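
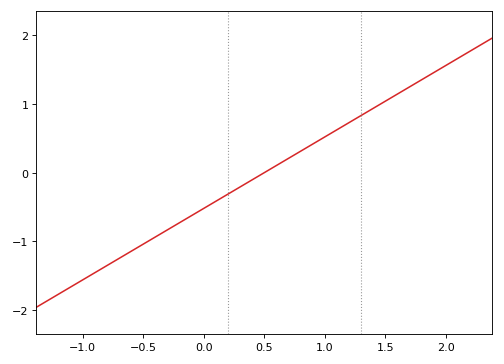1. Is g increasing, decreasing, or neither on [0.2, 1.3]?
increasing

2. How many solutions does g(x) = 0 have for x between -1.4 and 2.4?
1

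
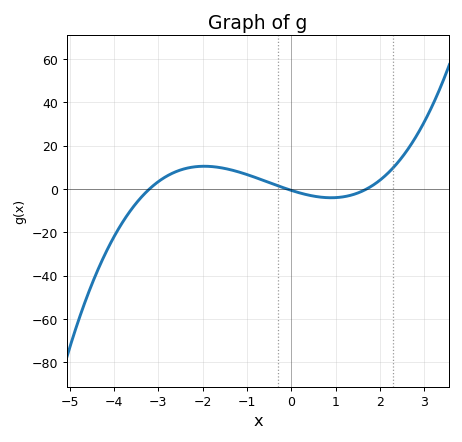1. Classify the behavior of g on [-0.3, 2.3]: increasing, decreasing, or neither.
neither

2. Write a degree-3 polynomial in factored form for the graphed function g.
y = 1.24(x + 3.2)(x + 0.1)(x - 1.7)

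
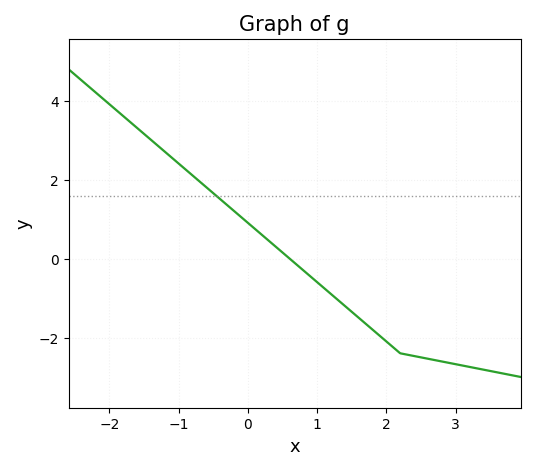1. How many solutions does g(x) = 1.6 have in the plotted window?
1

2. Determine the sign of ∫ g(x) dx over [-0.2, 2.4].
negative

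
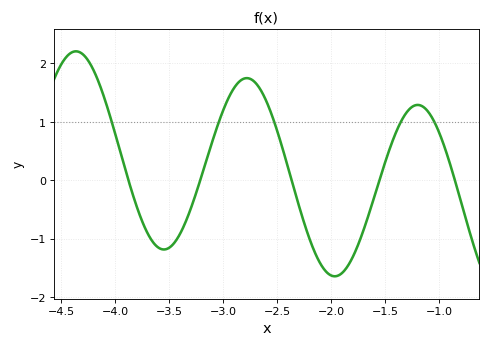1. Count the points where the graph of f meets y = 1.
5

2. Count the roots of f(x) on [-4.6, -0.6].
5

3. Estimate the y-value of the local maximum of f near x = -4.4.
2.2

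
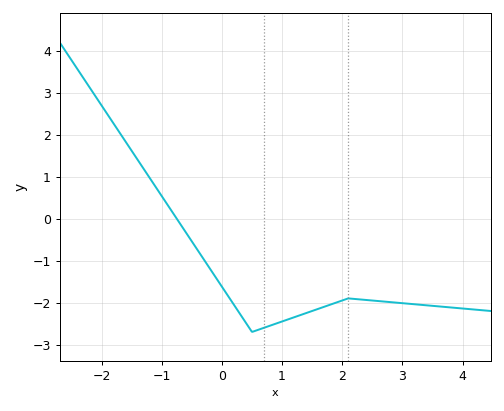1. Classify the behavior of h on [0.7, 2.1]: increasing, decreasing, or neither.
increasing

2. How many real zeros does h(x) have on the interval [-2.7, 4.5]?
1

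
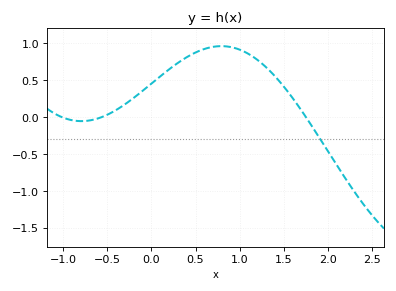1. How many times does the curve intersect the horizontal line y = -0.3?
1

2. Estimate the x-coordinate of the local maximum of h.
0.8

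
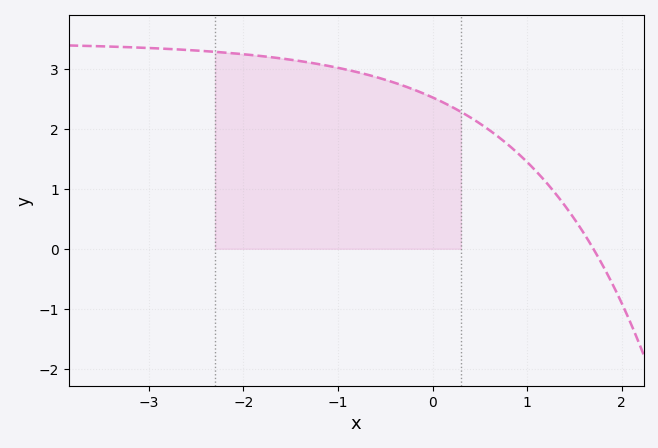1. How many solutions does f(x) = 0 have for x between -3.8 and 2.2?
1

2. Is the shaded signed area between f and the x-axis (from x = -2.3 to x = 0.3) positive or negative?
positive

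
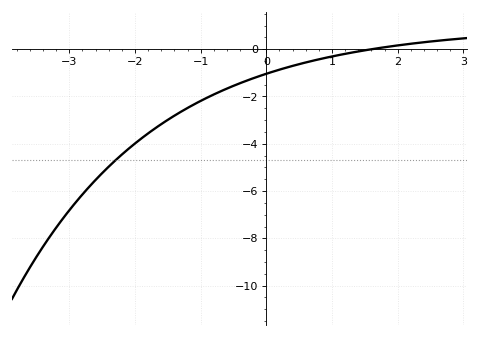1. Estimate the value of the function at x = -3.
-6.81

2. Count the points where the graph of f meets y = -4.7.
1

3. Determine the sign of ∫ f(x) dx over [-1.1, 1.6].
negative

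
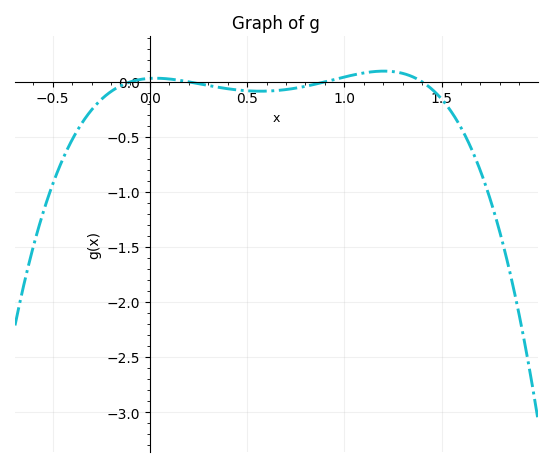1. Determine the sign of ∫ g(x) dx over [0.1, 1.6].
negative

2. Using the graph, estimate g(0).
0.05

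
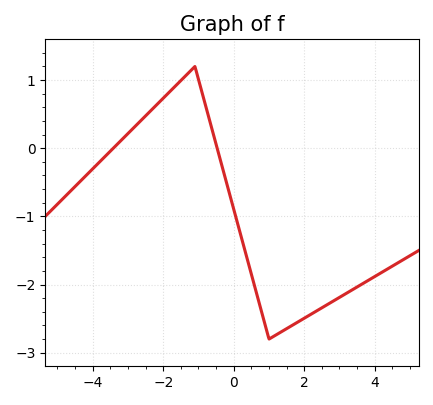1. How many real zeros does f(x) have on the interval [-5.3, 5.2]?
2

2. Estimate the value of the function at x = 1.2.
-2.74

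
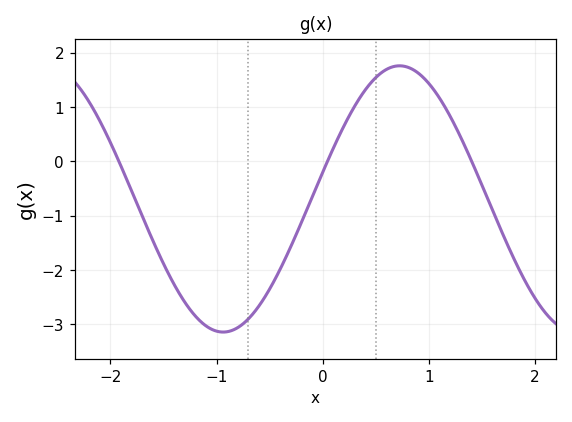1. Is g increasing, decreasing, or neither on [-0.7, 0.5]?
increasing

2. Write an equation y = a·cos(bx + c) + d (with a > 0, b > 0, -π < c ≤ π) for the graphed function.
y = 2.45cos(1.9x - 1.4) - 0.69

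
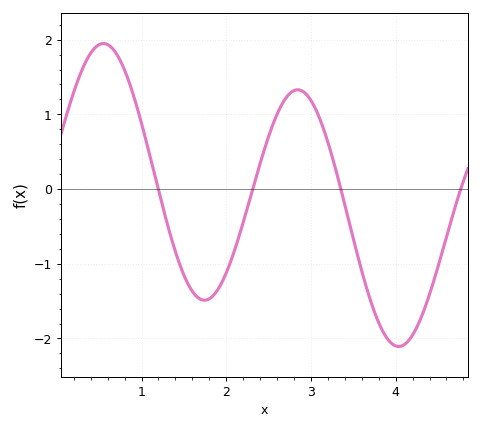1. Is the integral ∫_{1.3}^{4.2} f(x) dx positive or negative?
negative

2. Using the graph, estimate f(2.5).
0.7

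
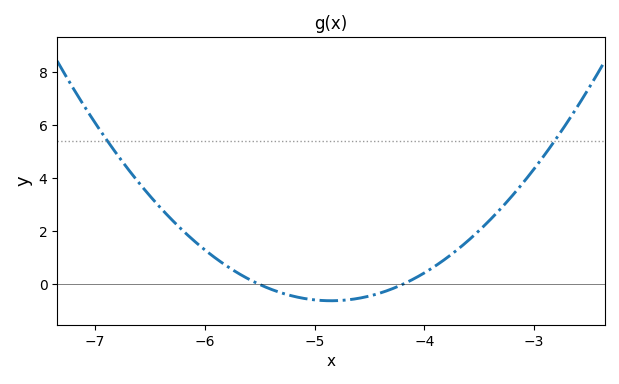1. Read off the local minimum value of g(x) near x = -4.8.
-0.6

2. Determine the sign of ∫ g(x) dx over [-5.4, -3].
positive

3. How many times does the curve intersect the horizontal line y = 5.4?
2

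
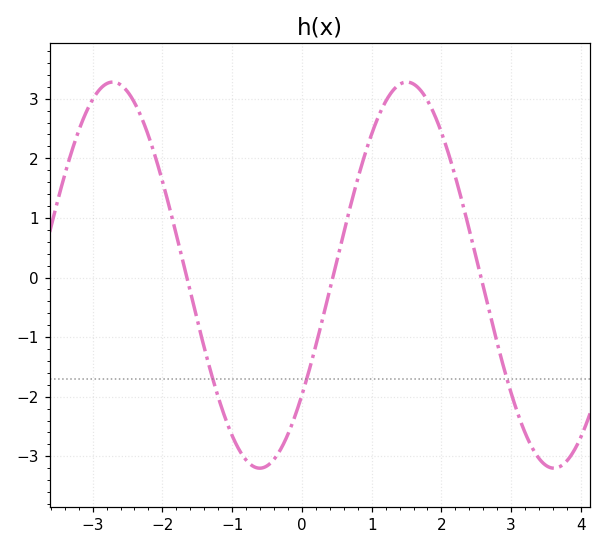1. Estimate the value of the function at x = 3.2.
-2.61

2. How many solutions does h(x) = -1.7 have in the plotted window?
3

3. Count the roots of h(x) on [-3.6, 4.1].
3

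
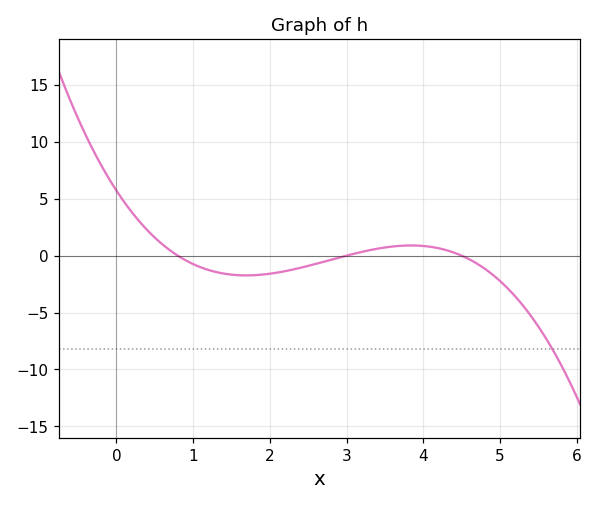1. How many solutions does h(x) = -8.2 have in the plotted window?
1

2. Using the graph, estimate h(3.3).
0.5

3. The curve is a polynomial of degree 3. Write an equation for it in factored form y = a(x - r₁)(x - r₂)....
y = -0.53(x - 0.8)(x - 3)(x - 4.5)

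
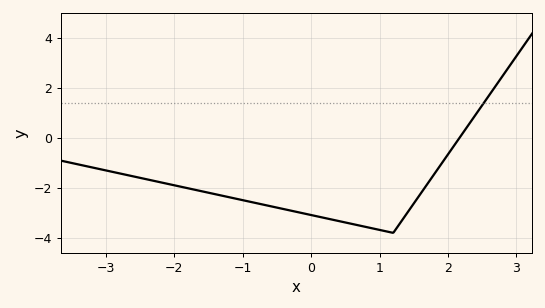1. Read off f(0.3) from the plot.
-3.2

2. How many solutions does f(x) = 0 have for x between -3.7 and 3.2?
1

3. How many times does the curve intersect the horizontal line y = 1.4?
1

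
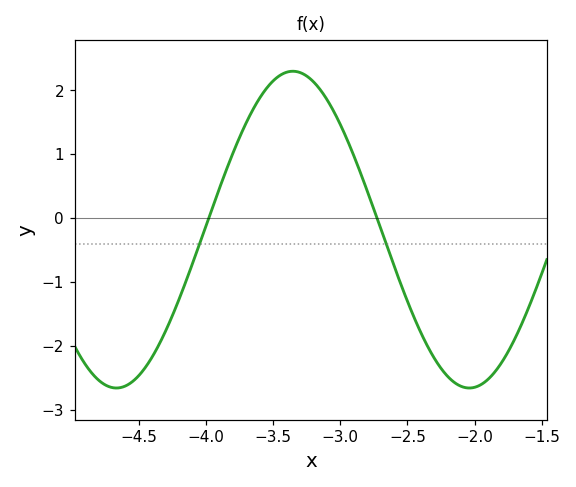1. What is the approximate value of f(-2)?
-2.6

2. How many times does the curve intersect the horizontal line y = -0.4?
2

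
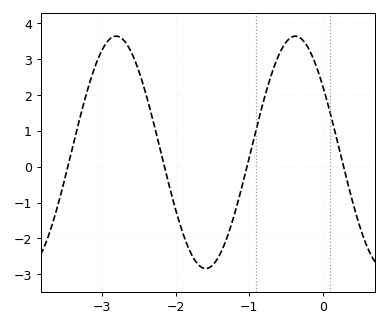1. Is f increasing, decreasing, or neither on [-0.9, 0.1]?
neither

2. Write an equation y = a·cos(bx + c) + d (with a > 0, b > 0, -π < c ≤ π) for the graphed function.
y = 3.24cos(2.6x + 0.96) + 0.4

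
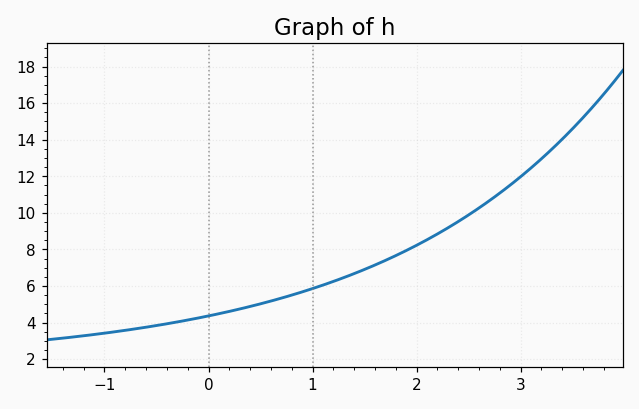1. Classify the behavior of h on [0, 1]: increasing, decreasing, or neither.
increasing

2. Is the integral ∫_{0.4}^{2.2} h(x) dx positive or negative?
positive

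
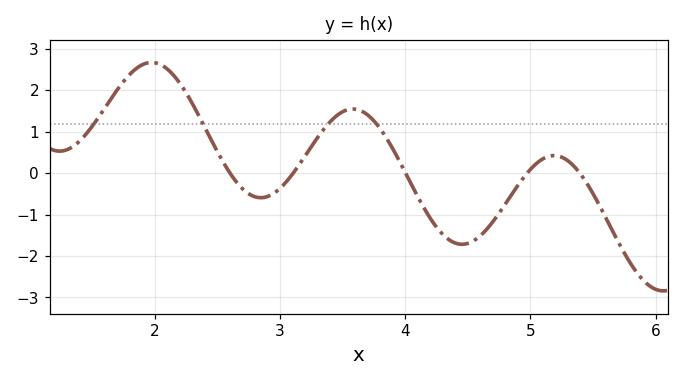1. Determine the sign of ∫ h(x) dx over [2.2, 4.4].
positive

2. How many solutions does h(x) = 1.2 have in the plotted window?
4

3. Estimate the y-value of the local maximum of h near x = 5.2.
0.4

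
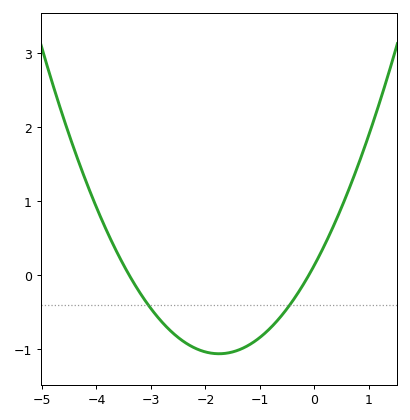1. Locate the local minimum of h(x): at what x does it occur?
-1.75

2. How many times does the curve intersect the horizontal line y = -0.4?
2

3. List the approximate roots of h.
-3.4, -0.1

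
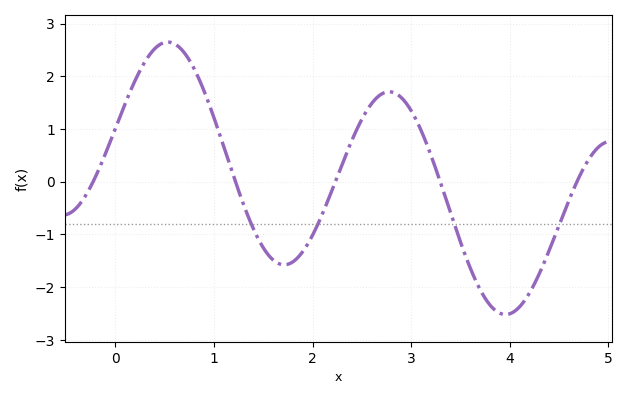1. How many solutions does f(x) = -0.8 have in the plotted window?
4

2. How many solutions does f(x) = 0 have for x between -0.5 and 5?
5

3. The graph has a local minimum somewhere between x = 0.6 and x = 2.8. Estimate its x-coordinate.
1.7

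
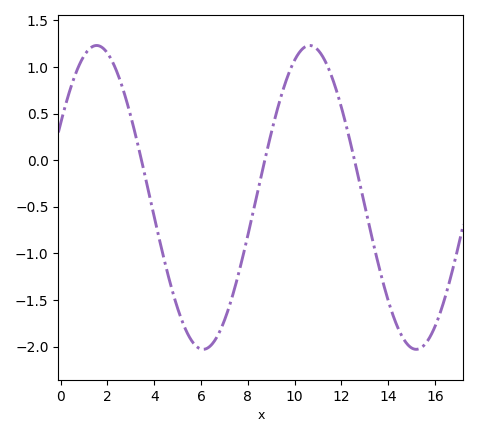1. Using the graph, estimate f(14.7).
-1.95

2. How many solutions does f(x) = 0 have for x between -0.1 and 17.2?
3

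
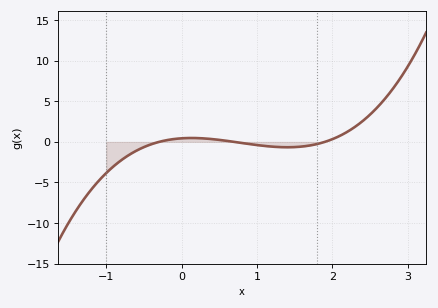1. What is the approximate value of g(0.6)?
0.13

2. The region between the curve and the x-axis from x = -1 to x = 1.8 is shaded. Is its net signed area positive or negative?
negative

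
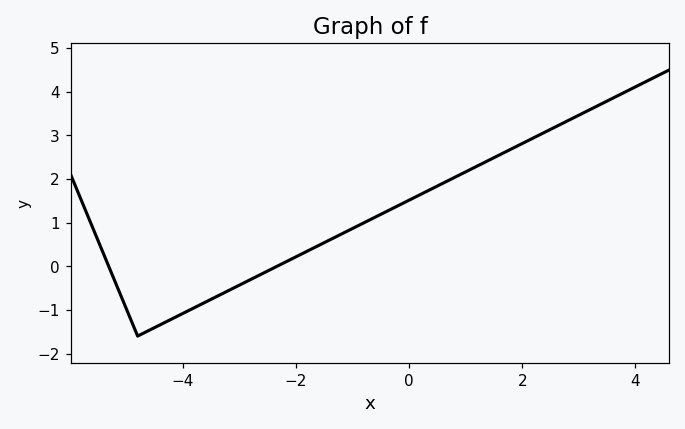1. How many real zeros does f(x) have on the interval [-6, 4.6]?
2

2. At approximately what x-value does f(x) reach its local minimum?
-4.8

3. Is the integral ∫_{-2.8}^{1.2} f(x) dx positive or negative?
positive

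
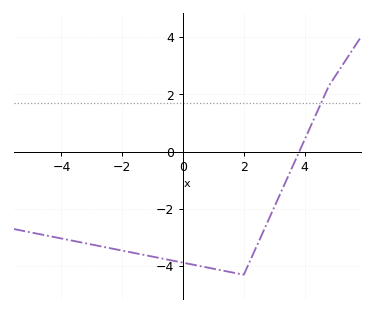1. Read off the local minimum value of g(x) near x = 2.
-4.3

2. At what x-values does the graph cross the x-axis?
3.82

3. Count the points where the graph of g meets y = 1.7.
1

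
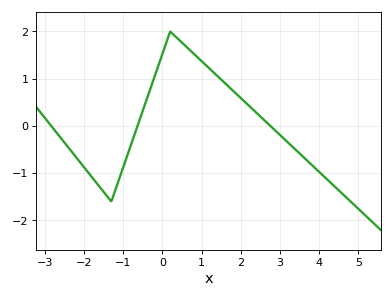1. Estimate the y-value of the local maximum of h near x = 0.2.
2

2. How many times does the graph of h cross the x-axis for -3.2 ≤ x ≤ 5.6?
3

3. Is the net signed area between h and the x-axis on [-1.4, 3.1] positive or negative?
positive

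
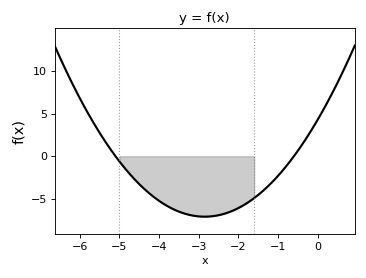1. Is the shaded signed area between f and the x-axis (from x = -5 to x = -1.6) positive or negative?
negative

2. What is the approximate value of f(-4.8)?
-2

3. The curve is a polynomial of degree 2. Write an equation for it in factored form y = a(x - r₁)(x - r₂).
y = 1.4(x + 5.1)(x + 0.6)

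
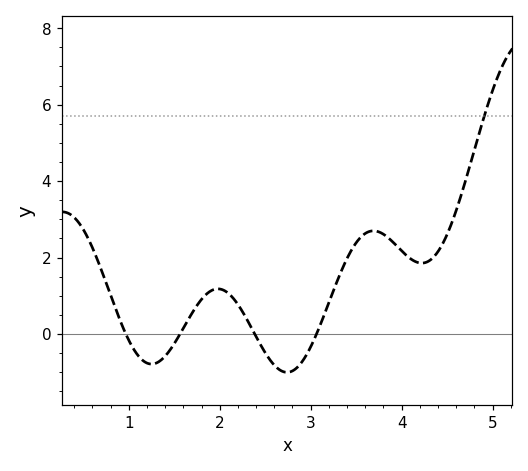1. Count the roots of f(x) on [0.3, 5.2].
4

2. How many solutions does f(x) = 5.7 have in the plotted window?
1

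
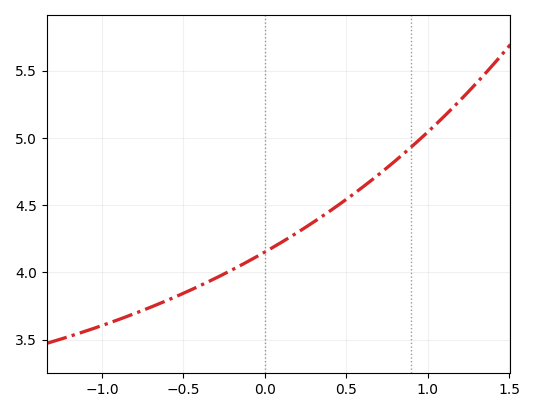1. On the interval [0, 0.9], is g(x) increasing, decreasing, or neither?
increasing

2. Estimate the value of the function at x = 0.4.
4.45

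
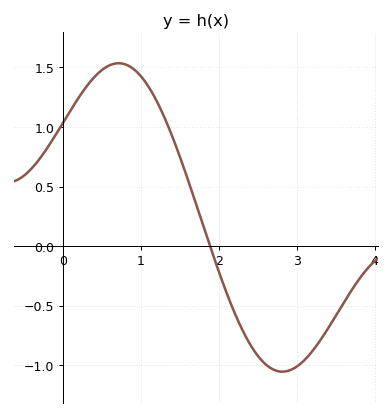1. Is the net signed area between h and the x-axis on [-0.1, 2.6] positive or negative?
positive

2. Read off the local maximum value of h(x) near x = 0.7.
1.55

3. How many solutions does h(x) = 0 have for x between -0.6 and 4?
1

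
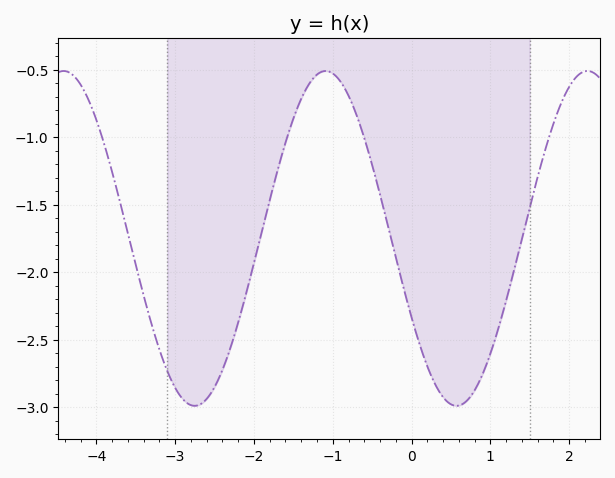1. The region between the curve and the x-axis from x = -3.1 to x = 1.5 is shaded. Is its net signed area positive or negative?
negative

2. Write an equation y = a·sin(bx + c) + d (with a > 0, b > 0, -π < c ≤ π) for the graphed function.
y = 1.24sin(1.89x - 2.65) - 1.75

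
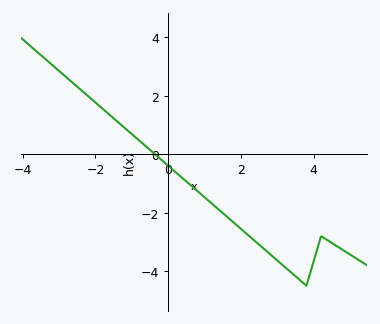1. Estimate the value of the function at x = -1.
0.6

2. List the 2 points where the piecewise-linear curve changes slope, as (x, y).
(3.8, -4.5); (4.2, -2.8)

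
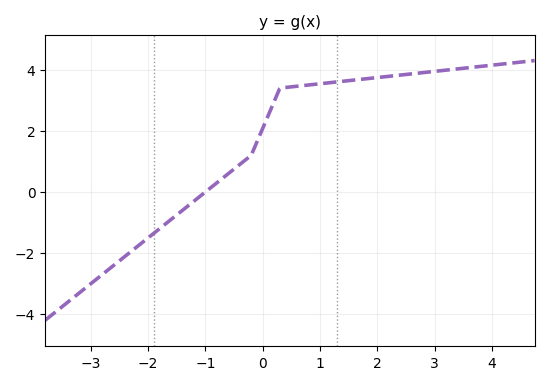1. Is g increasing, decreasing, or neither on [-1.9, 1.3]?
increasing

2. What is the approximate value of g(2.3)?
3.8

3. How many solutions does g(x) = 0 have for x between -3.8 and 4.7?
1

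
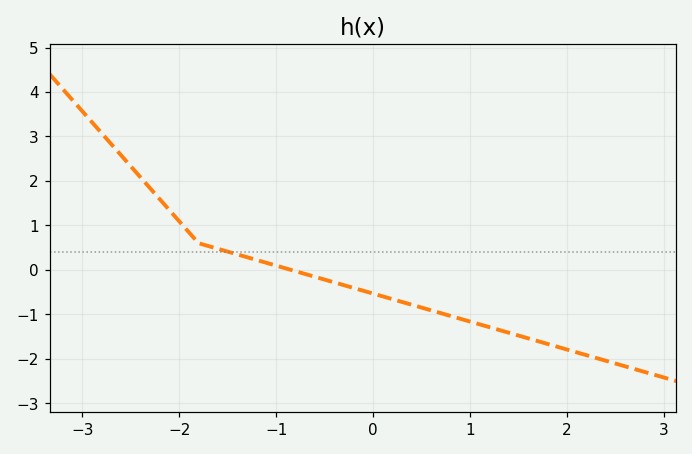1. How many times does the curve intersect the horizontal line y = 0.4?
1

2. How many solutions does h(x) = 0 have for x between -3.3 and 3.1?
1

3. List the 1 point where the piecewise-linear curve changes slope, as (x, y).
(-1.8, 0.6)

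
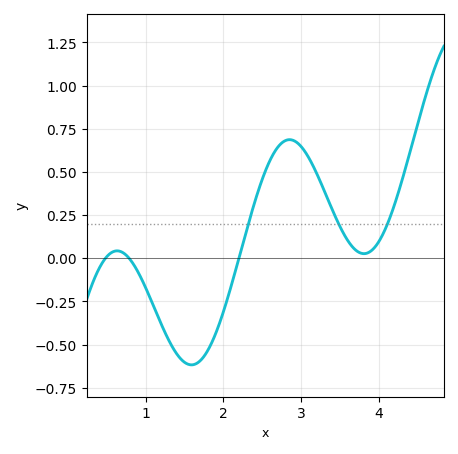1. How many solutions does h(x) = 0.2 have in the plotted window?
3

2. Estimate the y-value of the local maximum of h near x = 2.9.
0.7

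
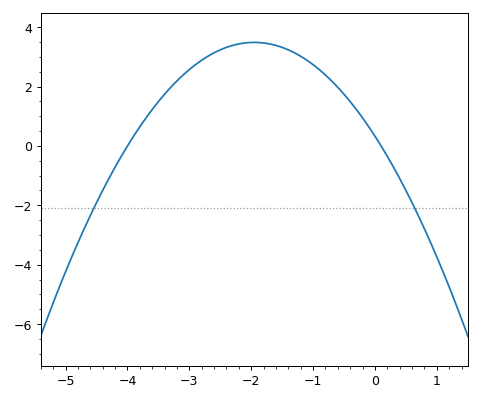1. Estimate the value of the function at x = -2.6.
3.14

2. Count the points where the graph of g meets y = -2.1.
2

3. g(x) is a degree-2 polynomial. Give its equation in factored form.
y = -0.83(x + 4)(x - 0.1)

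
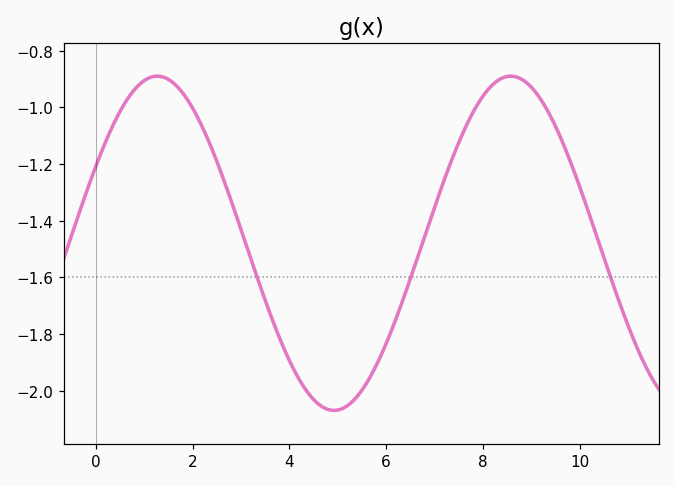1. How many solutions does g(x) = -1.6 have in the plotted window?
3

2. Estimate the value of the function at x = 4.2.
-1.96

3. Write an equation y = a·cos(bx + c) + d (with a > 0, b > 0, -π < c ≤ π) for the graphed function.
y = 0.59cos(0.86x - 1.1) - 1.48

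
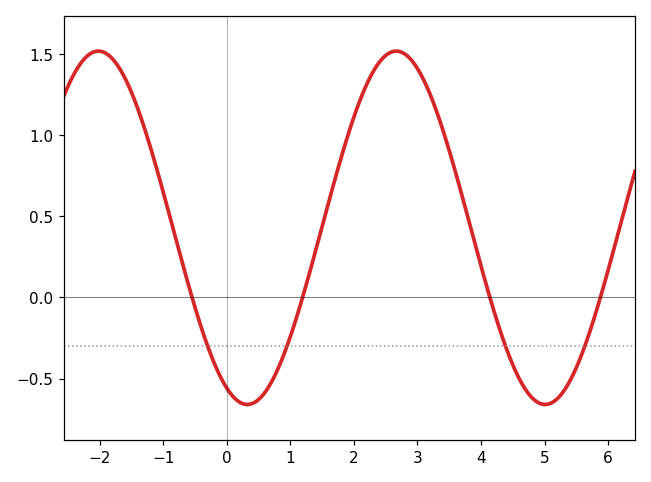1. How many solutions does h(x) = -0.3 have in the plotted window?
4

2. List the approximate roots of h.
-0.6, 1.2, 4.2, 5.8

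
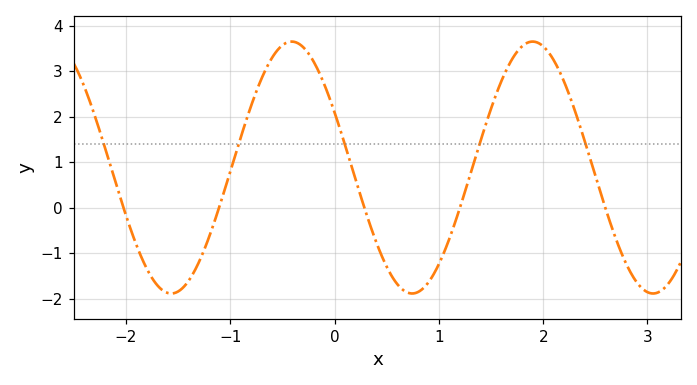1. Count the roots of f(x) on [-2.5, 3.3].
5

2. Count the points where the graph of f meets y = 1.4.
5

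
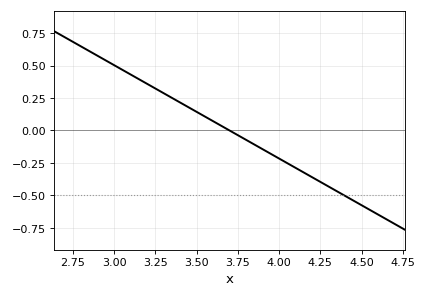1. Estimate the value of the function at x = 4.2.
-0.36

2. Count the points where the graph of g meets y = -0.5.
1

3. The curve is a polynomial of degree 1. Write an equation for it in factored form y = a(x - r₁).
y = -0.72(x - 3.7)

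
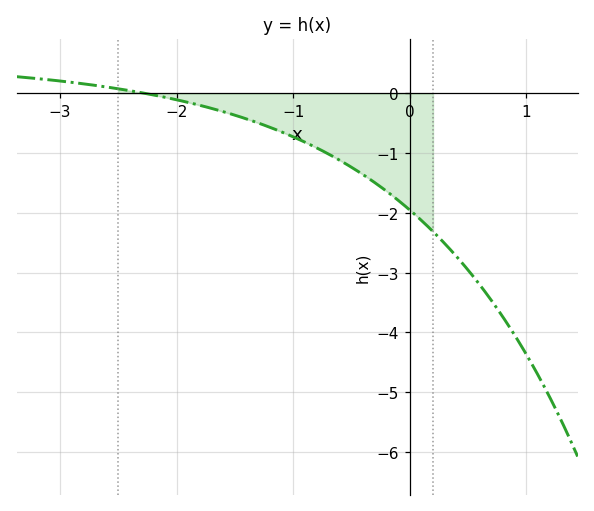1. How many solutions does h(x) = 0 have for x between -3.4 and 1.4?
1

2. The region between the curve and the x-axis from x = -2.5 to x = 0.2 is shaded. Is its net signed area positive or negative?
negative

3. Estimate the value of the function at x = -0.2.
-1.63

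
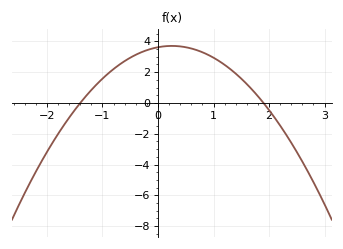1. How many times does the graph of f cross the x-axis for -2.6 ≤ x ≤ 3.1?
2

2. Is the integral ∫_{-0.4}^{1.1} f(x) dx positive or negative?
positive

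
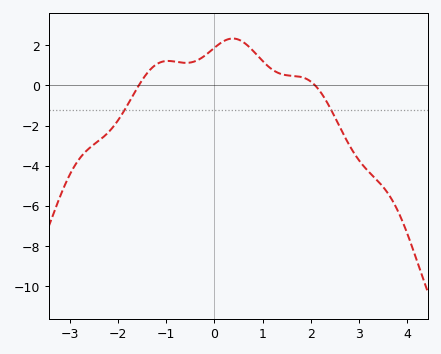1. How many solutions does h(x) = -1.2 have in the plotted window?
2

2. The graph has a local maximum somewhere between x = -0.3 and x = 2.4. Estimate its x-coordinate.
0.4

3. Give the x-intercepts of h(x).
-1.6, 2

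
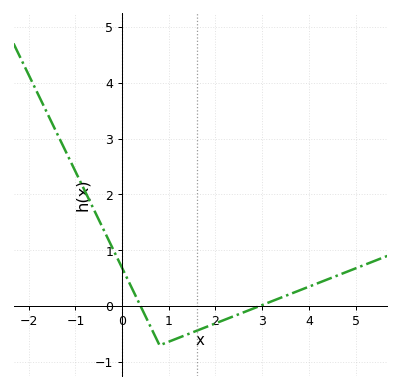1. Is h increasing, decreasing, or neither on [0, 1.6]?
neither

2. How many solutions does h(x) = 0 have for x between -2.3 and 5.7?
2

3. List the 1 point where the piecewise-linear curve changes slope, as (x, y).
(0.8, -0.7)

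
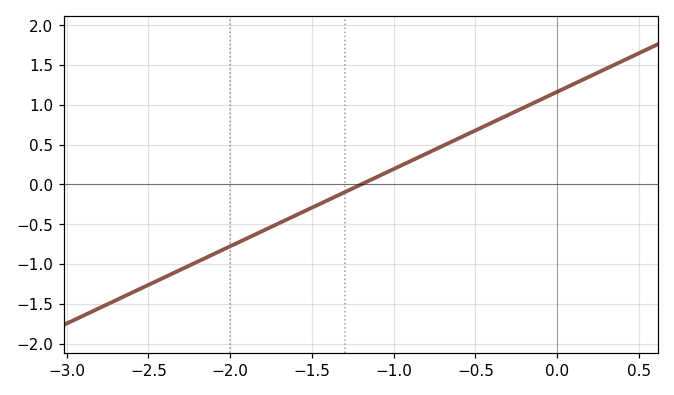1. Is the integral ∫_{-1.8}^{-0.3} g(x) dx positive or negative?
positive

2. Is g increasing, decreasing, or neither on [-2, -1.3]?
increasing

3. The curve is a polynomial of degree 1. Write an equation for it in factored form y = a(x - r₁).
y = 0.97(x + 1.2)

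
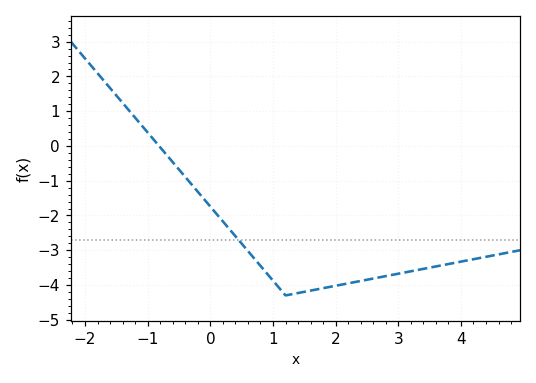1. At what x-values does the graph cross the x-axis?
-0.8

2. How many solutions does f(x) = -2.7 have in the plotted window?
1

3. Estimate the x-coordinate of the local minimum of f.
1.2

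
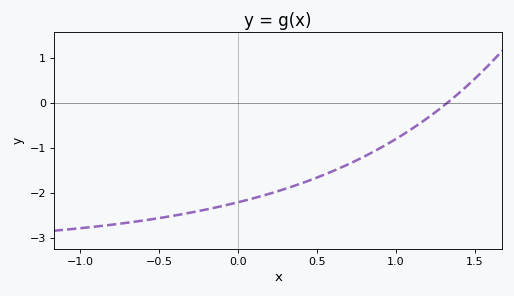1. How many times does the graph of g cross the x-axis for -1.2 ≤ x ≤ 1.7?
1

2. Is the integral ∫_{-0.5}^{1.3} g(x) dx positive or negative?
negative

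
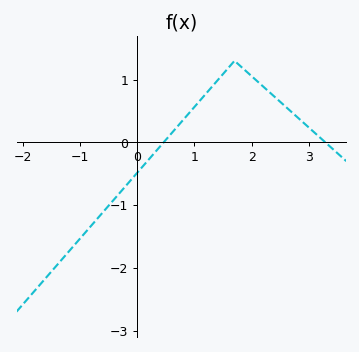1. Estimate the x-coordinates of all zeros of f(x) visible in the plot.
0.5, 3.3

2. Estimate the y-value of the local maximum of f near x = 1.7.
1.3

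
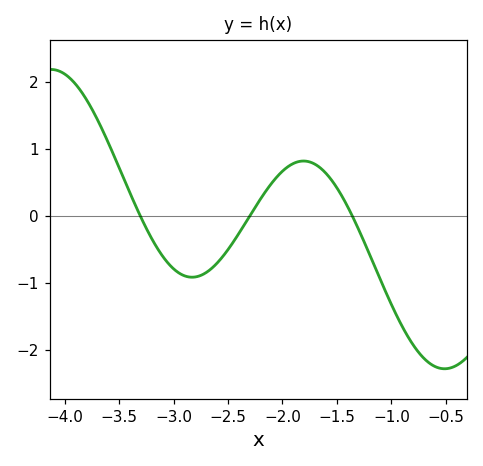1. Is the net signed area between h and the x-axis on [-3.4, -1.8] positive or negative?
negative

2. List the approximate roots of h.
-3.31, -2.3, -1.36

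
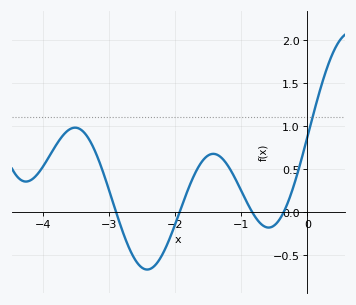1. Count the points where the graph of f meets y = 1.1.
1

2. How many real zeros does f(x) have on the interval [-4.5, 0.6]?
4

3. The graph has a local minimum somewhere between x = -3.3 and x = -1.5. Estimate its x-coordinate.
-2.43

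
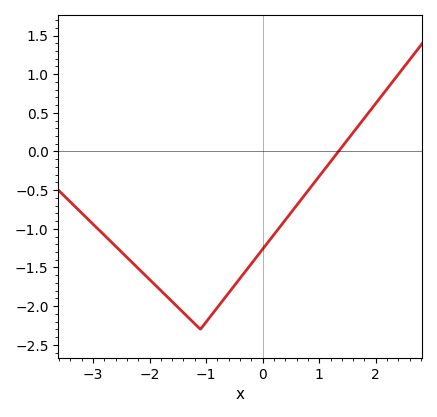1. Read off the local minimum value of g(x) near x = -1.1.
-2.3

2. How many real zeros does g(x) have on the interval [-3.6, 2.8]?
1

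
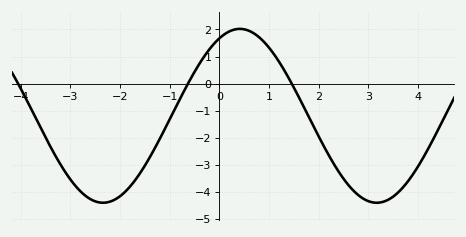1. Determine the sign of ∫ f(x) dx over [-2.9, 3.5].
negative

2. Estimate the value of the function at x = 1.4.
0.2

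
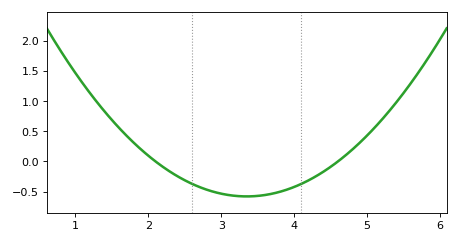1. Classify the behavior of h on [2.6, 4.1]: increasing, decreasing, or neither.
neither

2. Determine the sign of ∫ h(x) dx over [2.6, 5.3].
negative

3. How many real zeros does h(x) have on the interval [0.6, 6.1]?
2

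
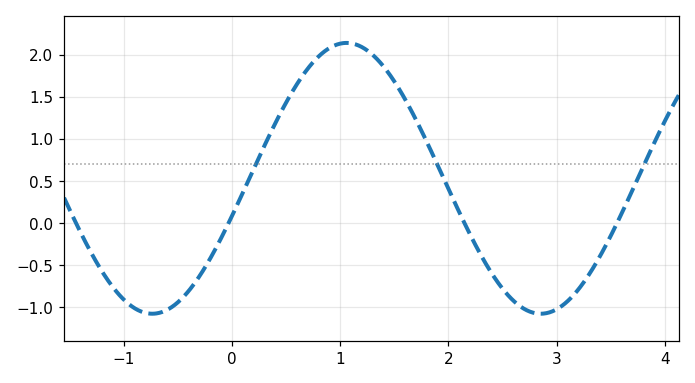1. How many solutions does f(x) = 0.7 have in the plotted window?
3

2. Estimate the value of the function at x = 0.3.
0.921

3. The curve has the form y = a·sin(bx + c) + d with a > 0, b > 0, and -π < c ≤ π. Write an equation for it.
y = 1.61sin(1.75x - 0.28) + 0.53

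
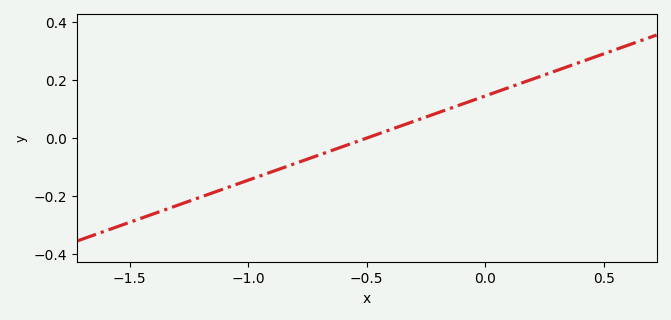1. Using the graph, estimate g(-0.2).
0.09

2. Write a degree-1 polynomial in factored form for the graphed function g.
y = 0.29(x + 0.5)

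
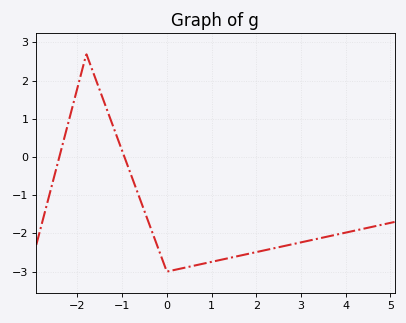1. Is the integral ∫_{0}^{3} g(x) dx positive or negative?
negative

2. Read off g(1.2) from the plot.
-2.7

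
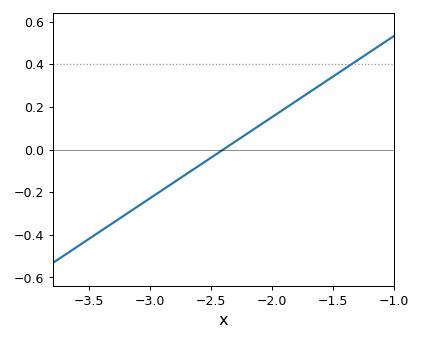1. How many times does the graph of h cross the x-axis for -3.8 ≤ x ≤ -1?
1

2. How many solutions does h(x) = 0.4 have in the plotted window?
1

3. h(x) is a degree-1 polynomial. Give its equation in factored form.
y = 0.38(x + 2.4)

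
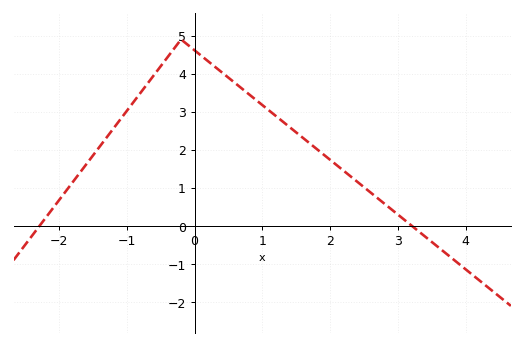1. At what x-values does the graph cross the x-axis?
-2.29, 3.21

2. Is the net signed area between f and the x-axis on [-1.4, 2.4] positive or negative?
positive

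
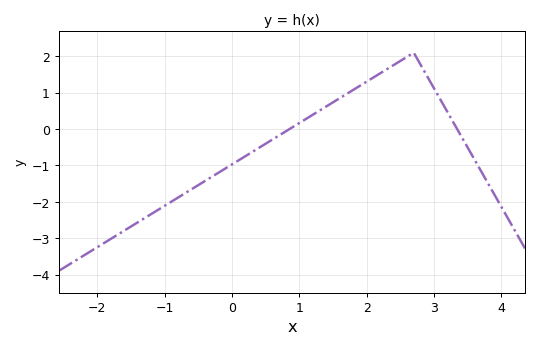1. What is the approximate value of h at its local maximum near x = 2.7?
2.1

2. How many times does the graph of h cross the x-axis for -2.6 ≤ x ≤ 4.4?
2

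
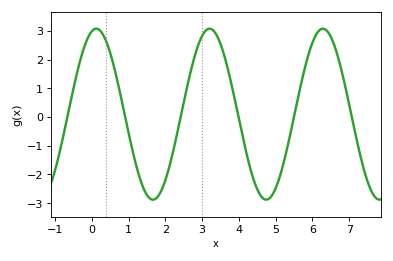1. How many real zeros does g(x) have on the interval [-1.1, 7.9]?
6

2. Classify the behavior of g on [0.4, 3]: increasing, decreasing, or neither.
neither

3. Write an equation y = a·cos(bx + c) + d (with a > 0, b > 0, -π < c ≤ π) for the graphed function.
y = 2.98cos(2.04x - 0.25) + 0.1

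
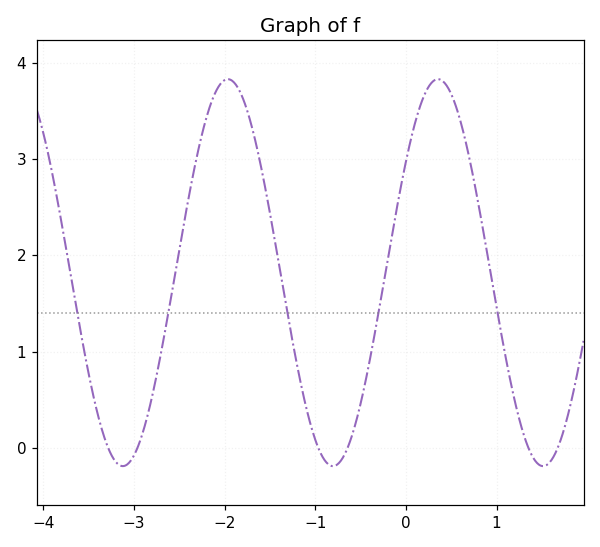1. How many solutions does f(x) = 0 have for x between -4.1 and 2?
6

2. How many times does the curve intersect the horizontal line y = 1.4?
5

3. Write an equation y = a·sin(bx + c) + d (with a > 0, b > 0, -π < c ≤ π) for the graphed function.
y = 2.01sin(2.71x + 0.612) + 1.82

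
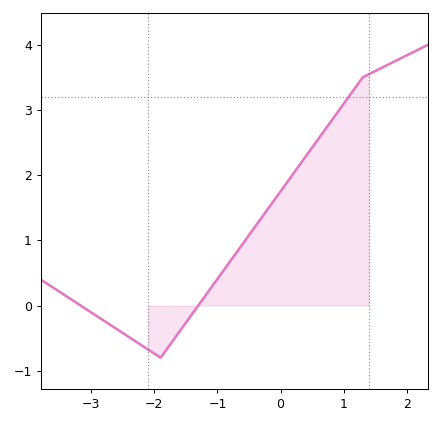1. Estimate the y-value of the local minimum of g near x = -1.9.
-0.8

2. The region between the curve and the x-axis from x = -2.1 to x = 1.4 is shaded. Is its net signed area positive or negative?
positive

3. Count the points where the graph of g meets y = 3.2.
1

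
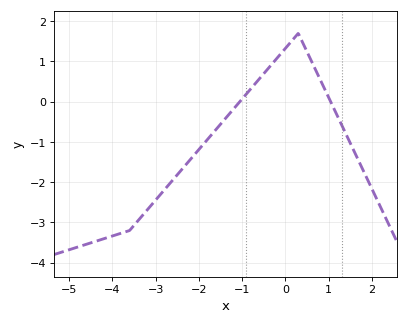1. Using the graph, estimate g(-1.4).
-0.4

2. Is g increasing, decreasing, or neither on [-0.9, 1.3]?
neither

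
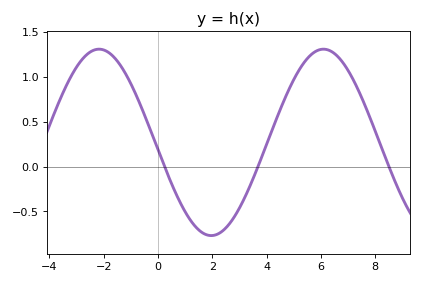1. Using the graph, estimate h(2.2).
-0.753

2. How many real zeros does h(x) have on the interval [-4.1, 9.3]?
3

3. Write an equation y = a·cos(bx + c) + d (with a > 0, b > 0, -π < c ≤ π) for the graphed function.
y = 1.04cos(0.76x + 1.65) + 0.27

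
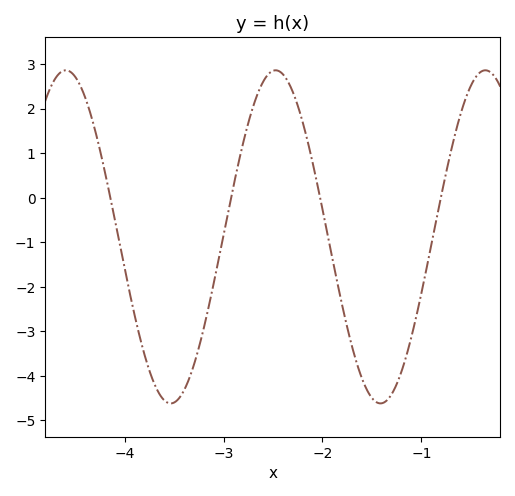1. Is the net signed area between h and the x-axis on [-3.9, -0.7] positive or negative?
negative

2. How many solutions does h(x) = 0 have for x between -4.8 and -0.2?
4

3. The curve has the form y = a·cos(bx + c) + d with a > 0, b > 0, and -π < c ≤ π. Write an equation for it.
y = 3.74cos(3x + 1) - 0.88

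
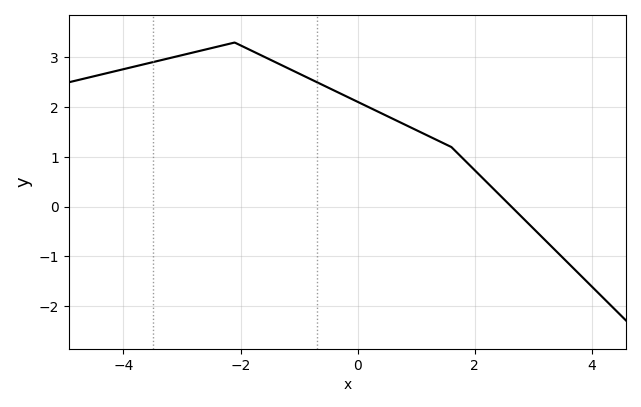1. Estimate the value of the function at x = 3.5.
-1.02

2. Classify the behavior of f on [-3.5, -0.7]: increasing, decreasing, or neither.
neither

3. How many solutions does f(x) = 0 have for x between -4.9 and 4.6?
1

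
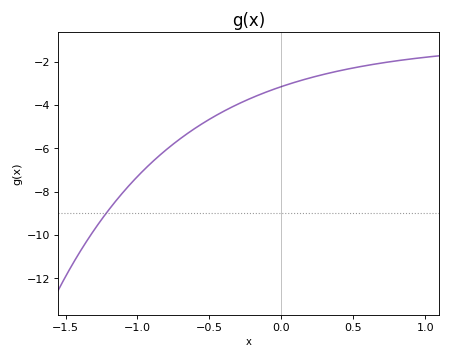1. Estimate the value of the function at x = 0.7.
-2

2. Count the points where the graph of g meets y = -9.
1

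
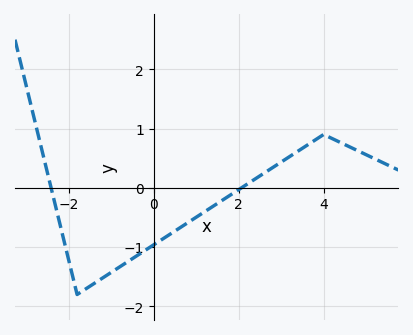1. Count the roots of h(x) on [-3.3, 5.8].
2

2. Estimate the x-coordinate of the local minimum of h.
-1.8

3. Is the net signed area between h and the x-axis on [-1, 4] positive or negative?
negative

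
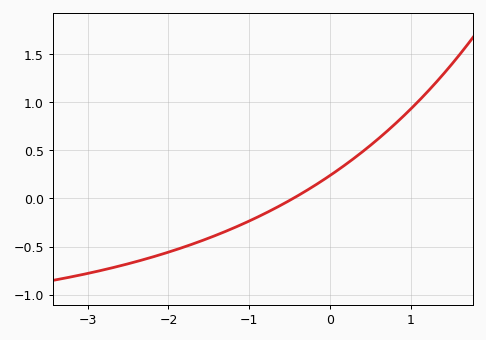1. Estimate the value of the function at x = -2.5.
-0.68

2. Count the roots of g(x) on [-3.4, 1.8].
1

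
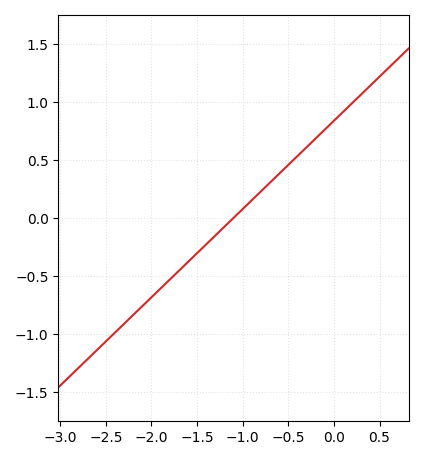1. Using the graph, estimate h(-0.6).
0.38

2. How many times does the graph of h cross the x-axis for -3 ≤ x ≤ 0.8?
1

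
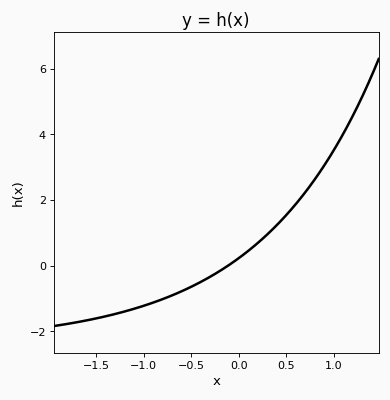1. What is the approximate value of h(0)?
0.23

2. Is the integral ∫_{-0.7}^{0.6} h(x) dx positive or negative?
positive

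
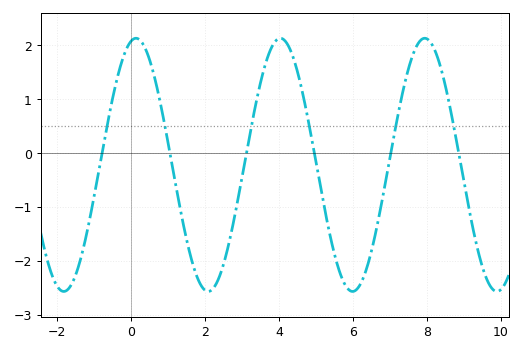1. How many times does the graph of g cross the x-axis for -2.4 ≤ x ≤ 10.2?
6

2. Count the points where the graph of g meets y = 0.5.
6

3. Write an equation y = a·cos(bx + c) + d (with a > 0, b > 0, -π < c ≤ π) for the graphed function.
y = 2.35cos(1.6x - 0.22) - 0.22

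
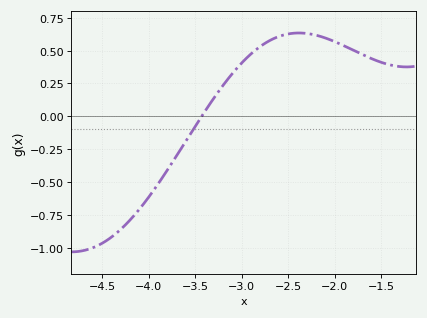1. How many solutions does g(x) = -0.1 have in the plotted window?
1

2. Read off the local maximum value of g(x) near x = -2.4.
0.64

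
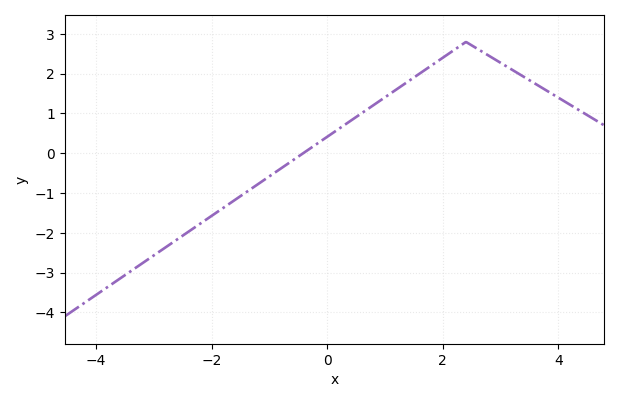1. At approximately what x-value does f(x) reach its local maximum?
2.4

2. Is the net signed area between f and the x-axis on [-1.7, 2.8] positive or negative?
positive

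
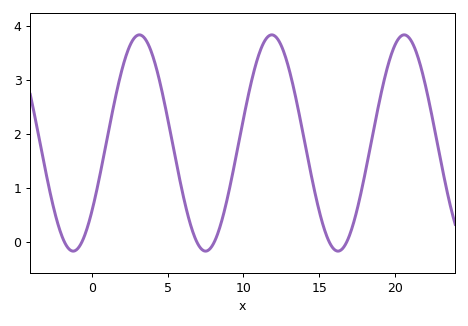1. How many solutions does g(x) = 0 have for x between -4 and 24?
6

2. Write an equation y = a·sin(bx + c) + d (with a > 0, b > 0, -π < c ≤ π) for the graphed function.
y = 2sin(0.72x - 0.69) + 1.83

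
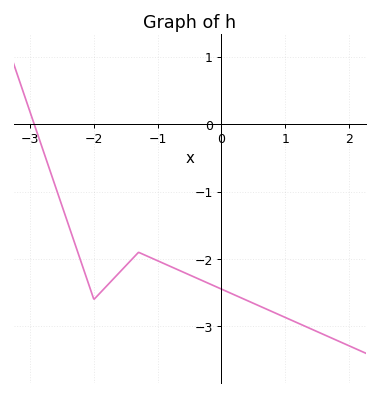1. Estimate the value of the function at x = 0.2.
-2.5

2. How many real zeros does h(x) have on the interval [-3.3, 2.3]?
1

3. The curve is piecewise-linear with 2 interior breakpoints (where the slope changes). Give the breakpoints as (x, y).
(-2, -2.6); (-1.3, -1.9)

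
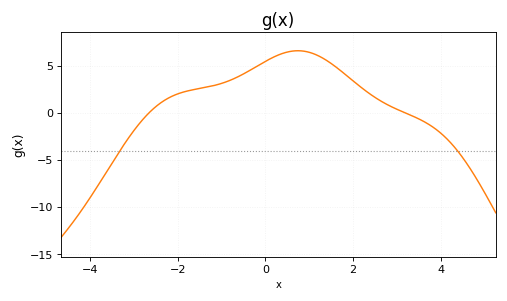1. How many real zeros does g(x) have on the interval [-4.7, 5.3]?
2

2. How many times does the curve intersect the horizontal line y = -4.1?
2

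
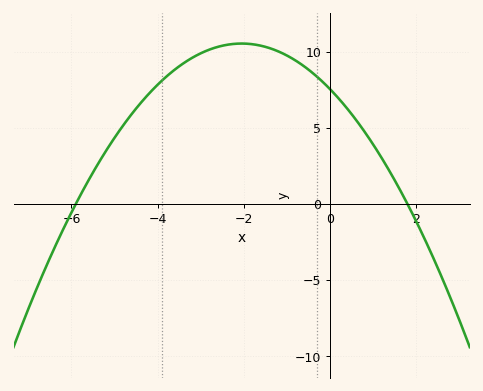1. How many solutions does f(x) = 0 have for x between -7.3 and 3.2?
2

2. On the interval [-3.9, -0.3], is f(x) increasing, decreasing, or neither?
neither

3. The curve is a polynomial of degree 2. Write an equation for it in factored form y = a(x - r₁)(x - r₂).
y = -0.71(x + 5.9)(x - 1.8)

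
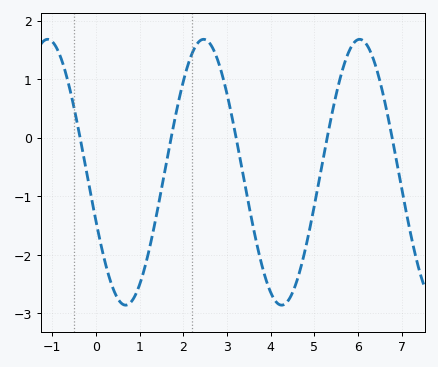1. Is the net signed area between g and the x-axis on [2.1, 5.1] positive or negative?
negative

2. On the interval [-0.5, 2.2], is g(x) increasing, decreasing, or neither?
neither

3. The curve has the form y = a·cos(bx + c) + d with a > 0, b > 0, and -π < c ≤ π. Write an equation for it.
y = 2.27cos(1.8x + 1.9) - 0.59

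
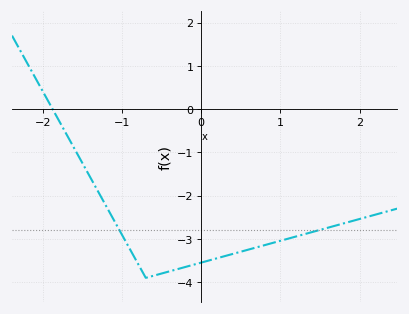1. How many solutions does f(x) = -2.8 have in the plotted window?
2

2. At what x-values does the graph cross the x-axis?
-1.9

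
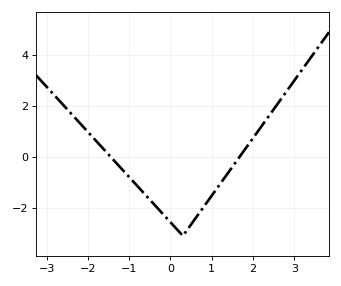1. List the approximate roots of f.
-1.45, 1.67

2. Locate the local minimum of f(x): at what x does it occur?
0.299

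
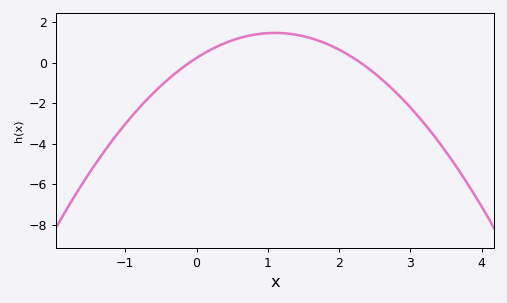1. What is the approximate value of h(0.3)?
0.8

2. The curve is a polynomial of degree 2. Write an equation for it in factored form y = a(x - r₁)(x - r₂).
y = -1.02(x + 0.1)(x - 2.3)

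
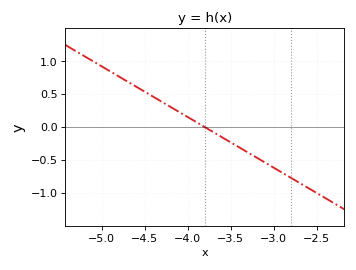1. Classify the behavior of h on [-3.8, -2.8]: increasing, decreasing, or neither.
decreasing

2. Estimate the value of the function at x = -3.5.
-0.231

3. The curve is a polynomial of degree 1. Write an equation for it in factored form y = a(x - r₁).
y = -0.77(x + 3.8)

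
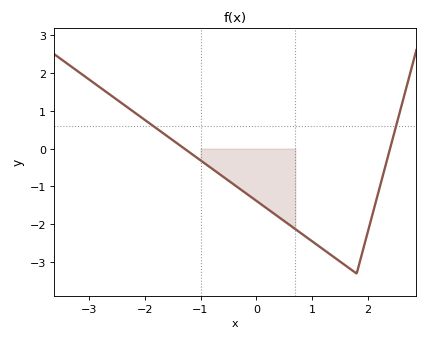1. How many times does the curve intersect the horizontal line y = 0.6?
2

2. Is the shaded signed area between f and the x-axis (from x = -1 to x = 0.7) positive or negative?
negative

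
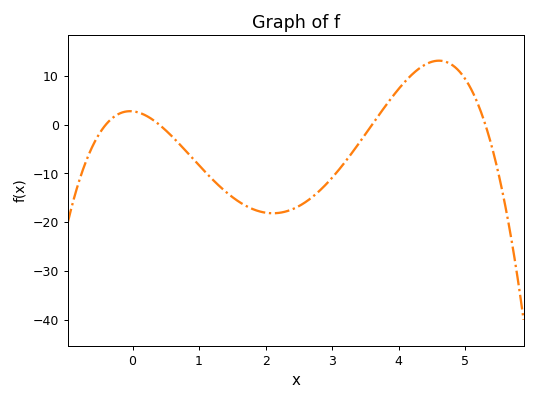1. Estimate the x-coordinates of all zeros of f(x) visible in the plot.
-0.4, 0.4, 3.6, 5.3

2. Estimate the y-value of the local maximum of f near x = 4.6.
13.1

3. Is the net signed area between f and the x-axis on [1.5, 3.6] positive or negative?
negative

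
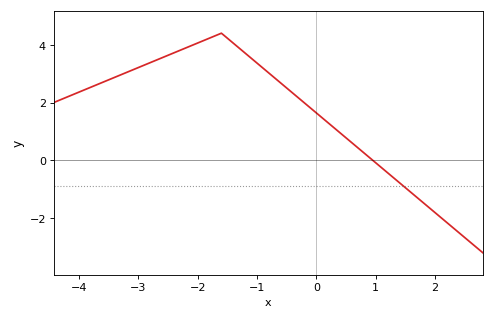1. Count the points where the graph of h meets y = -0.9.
1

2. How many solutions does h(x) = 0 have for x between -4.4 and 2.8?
1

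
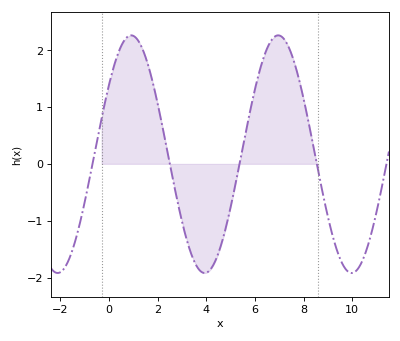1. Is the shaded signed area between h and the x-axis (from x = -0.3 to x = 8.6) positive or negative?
positive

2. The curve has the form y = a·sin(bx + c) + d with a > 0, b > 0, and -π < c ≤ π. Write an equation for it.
y = 2.09sin(1x + 0.62) + 0.17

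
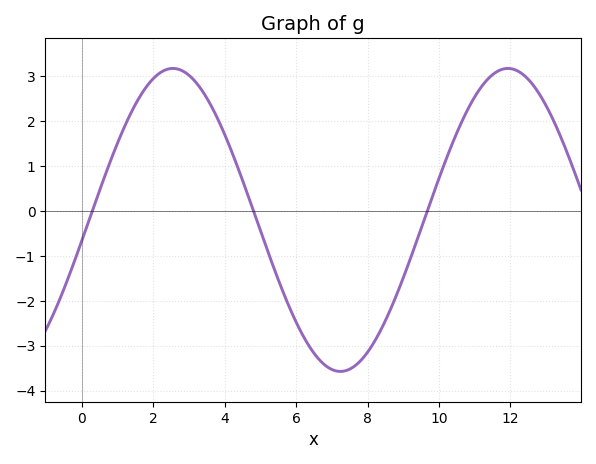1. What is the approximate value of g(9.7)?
0.058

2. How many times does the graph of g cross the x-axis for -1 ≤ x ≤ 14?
3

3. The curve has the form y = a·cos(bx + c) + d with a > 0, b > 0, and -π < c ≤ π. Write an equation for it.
y = 3.37cos(0.67x - 1.71) - 0.2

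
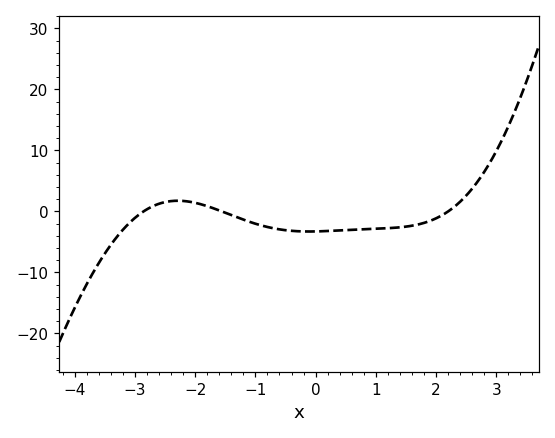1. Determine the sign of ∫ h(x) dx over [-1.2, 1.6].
negative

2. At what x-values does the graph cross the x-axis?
-2.86, -1.56, 2.2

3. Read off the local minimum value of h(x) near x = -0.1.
-3.3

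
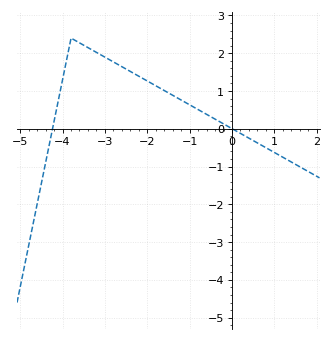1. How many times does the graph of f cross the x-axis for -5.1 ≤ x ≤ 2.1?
2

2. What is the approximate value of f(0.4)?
-0.2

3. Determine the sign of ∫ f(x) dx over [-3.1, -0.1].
positive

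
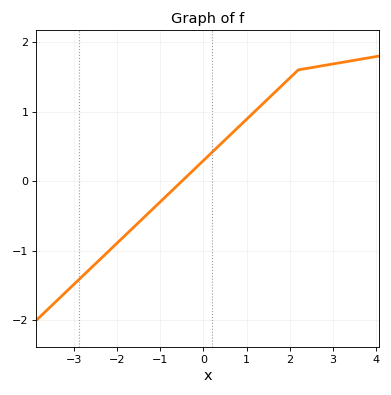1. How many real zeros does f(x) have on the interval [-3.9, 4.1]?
1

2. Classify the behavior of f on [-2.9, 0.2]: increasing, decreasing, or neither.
increasing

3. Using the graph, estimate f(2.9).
1.7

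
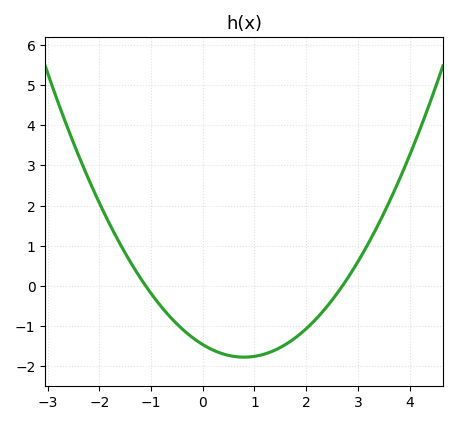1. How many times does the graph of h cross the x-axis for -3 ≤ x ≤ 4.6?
2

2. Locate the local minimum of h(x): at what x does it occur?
0.8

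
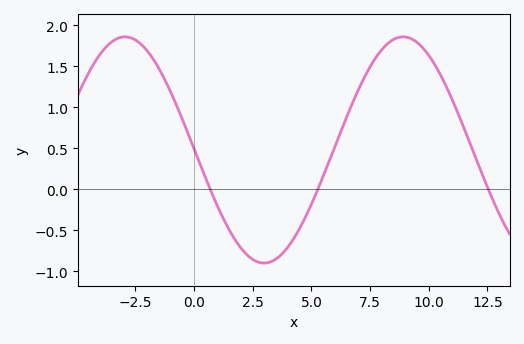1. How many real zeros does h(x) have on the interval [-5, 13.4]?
3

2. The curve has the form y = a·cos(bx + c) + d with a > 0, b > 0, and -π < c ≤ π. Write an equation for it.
y = 1.38cos(0.53x + 1.56) + 0.48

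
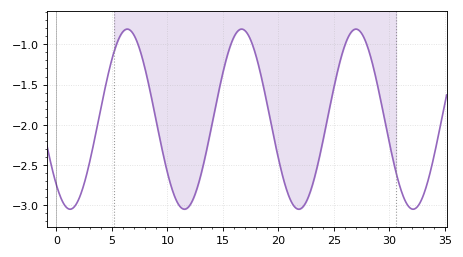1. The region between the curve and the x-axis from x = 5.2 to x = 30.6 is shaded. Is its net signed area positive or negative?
negative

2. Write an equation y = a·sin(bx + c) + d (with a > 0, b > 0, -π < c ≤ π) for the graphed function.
y = 1.12sin(0.61x - 2.3) - 1.93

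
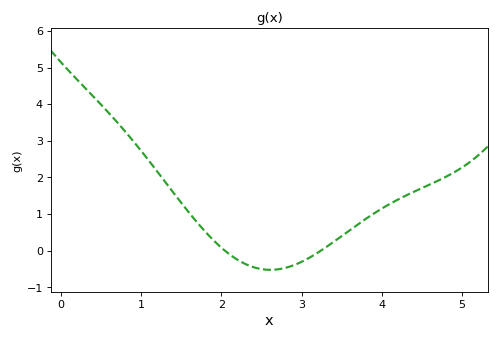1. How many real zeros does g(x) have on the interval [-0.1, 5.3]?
2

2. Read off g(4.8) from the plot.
2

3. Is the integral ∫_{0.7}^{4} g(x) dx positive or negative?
positive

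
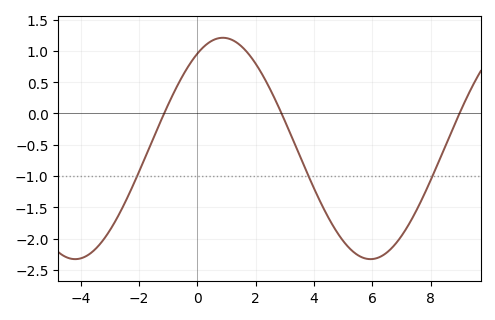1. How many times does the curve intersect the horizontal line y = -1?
3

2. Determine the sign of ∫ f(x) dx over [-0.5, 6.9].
negative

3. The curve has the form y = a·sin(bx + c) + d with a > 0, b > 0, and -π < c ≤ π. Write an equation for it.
y = 1.77sin(0.62x + 1.03) - 0.56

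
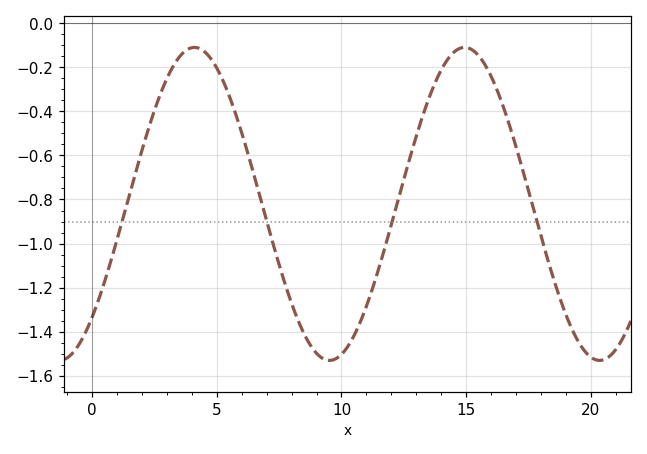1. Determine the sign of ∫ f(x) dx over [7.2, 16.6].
negative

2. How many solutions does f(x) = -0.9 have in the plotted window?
4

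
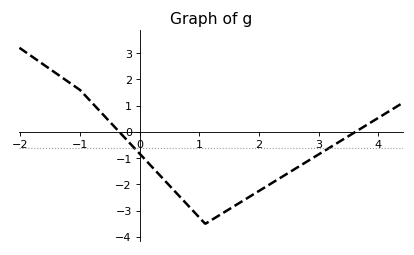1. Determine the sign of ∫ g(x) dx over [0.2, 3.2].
negative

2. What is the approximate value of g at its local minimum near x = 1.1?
-3.5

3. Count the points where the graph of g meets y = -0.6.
2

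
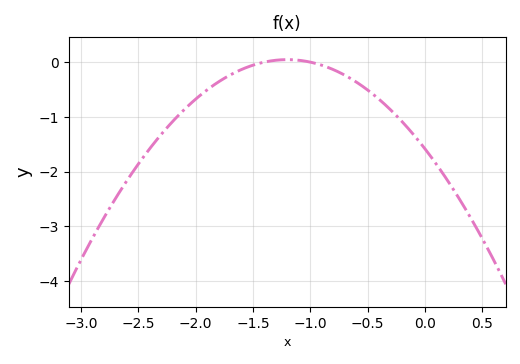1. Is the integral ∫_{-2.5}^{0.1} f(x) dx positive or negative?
negative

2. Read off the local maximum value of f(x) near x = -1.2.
0.045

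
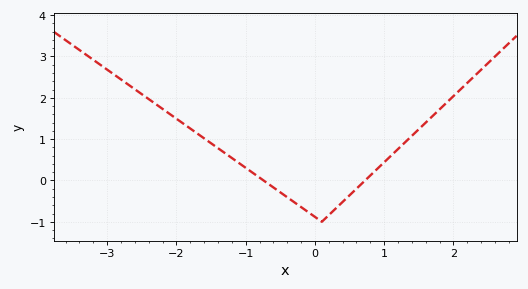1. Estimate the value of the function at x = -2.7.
2.32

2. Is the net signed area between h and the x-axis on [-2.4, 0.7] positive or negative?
positive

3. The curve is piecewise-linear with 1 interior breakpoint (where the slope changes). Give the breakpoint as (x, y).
(0.1, -1)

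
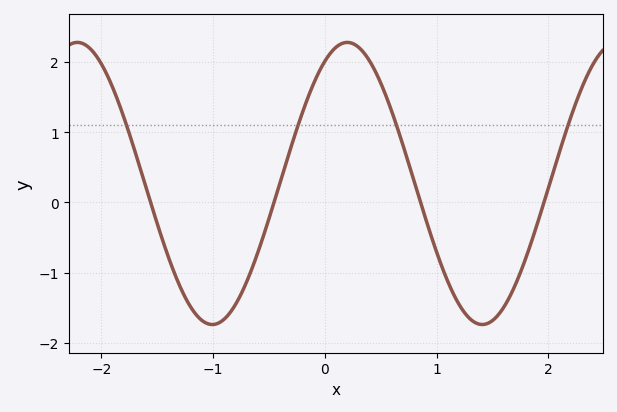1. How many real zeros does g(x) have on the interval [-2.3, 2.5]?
4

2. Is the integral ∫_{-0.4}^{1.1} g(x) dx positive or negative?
positive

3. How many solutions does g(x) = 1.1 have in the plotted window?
4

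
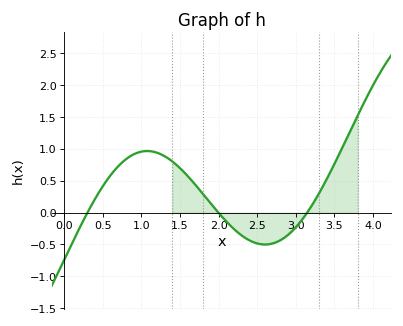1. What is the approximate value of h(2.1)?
-0.142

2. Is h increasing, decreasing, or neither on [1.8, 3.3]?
neither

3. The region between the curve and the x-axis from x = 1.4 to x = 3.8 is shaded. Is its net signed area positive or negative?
positive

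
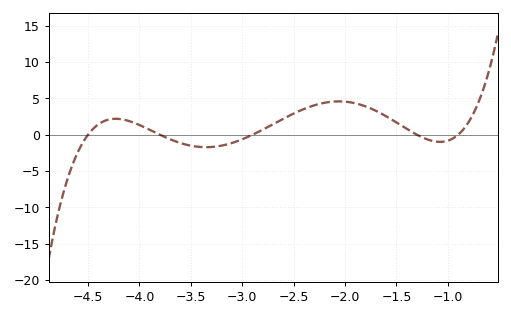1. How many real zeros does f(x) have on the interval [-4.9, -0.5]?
5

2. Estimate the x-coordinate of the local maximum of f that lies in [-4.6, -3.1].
-4.2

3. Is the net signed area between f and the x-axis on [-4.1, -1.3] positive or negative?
positive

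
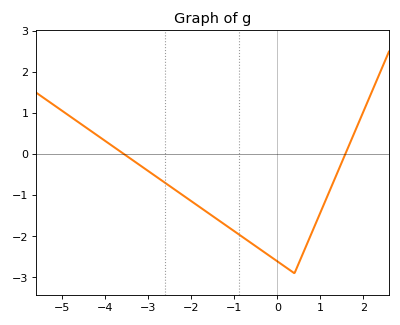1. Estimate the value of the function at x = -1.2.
-1.7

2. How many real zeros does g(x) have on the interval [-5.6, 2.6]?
2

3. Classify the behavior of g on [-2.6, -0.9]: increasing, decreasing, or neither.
decreasing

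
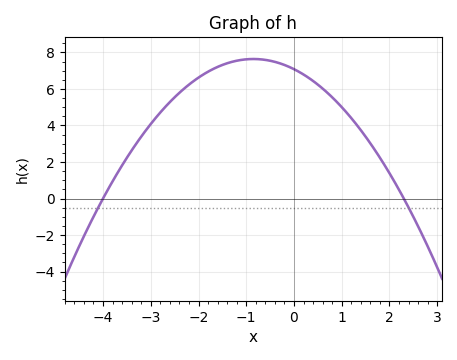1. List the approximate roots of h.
-4, 2.2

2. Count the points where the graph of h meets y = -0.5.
2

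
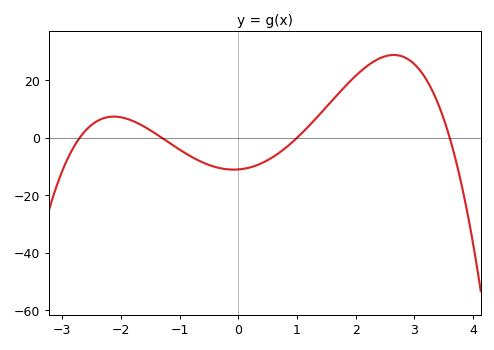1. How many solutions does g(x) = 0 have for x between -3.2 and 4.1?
4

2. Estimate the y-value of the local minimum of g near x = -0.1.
-12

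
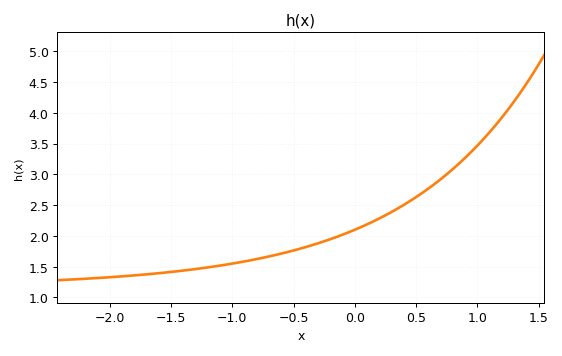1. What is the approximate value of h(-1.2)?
1.5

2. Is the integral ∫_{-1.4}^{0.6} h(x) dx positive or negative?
positive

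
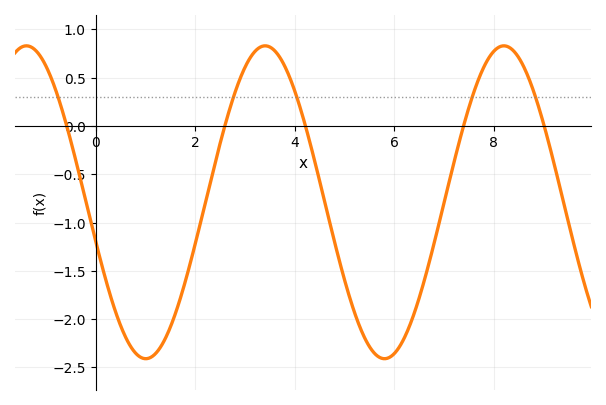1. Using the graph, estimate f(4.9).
-1.4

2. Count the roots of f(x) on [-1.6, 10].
5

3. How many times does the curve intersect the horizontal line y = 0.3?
5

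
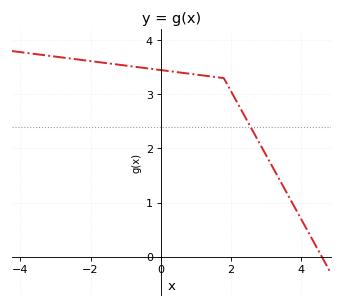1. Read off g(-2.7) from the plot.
3.67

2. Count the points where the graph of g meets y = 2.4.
1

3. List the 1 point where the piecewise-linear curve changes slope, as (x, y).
(1.8, 3.3)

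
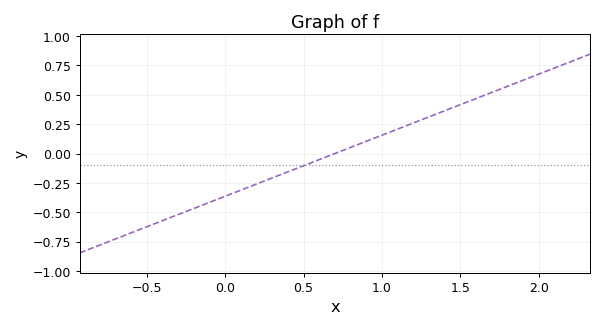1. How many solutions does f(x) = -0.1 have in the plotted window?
1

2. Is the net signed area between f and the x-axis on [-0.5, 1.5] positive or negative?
negative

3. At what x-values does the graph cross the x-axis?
0.7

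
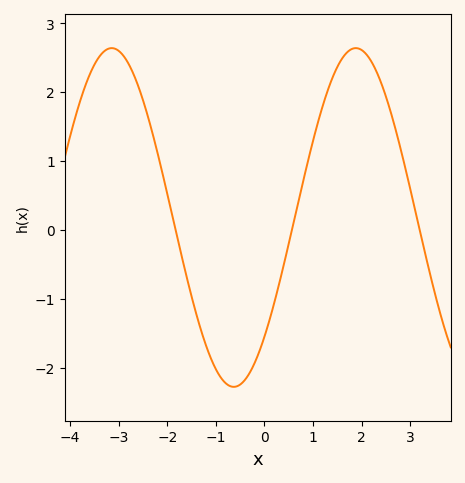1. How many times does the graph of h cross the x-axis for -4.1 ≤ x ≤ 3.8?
3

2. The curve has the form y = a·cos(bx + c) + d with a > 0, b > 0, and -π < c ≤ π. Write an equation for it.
y = 2.46cos(1.25x - 2.35) + 0.18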